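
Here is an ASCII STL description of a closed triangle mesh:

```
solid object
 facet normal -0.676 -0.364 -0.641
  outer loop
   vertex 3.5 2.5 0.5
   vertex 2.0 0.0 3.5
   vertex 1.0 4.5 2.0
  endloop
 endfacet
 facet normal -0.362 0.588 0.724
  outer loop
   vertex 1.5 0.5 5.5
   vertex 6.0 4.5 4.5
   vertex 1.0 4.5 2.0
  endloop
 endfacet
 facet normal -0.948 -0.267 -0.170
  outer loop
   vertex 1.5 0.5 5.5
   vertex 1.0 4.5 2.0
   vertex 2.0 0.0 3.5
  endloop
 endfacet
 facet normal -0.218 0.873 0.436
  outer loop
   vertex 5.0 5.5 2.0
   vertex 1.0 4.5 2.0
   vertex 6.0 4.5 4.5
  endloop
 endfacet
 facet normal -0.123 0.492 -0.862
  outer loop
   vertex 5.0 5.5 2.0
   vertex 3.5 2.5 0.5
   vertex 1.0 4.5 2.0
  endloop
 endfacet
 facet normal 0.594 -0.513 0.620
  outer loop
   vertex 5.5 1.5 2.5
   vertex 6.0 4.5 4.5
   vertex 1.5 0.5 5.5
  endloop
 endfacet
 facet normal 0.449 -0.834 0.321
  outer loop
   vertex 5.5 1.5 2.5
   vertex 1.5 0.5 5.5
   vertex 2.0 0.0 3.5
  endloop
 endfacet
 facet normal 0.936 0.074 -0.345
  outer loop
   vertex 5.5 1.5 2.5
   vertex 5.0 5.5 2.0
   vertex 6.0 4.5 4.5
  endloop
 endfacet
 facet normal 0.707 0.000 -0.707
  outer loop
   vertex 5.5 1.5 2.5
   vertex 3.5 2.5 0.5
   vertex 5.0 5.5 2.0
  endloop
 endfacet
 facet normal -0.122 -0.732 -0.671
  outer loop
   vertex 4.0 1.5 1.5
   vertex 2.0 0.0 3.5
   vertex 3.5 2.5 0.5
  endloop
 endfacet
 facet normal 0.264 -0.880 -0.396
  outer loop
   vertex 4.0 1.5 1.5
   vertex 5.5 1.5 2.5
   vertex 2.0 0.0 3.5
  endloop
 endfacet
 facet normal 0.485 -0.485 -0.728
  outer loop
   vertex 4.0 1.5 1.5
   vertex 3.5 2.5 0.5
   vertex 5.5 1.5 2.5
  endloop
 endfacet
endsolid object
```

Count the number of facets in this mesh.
12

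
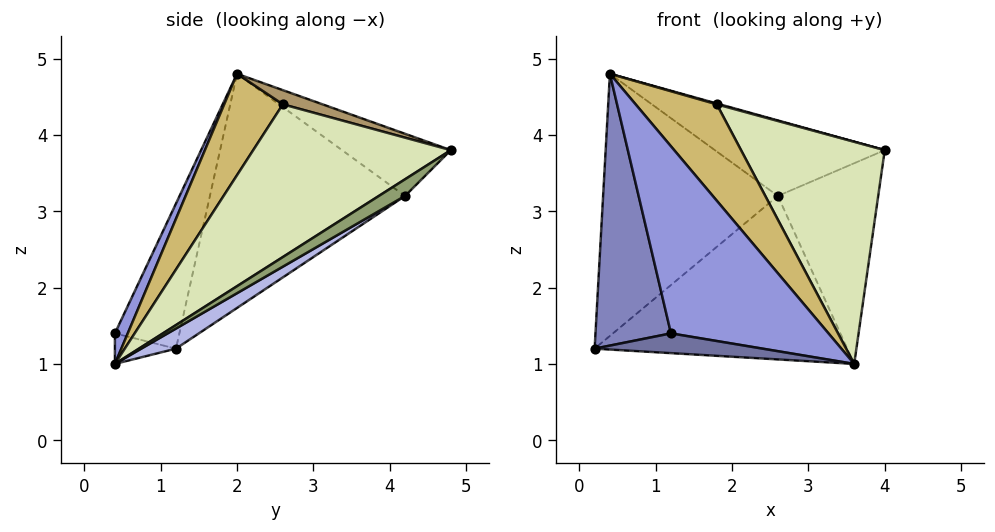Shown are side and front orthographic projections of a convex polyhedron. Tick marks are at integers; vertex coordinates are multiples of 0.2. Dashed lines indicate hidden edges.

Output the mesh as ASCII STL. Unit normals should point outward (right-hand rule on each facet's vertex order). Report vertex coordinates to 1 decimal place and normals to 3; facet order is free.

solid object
 facet normal -0.150 -0.412 -0.899
  outer loop
   vertex 1.2 0.4 1.4
   vertex 0.2 1.2 1.2
   vertex 3.6 0.4 1.0
  endloop
 endfacet
 facet normal -0.636 -0.745 0.201
  outer loop
   vertex 1.2 0.4 1.4
   vertex 0.4 2.0 4.8
   vertex 0.2 1.2 1.2
  endloop
 endfacet
 facet normal 0.073 -0.896 0.439
  outer loop
   vertex 1.2 0.4 1.4
   vertex 3.6 0.4 1.0
   vertex 0.4 2.0 4.8
  endloop
 endfacet
 facet normal 0.071 0.514 -0.855
  outer loop
   vertex 2.6 4.2 3.2
   vertex 3.6 0.4 1.0
   vertex 0.2 1.2 1.2
  endloop
 endfacet
 facet normal 0.136 0.523 -0.841
  outer loop
   vertex 2.6 4.2 3.2
   vertex 4.0 4.8 3.8
   vertex 3.6 0.4 1.0
  endloop
 endfacet
 facet normal -0.741 0.663 -0.106
  outer loop
   vertex 2.6 4.2 3.2
   vertex 0.2 1.2 1.2
   vertex 0.4 2.0 4.8
  endloop
 endfacet
 facet normal -0.498 0.777 0.384
  outer loop
   vertex 2.6 4.2 3.2
   vertex 0.4 2.0 4.8
   vertex 4.0 4.8 3.8
  endloop
 endfacet
 facet normal 0.629 -0.457 0.629
  outer loop
   vertex 1.8 2.6 4.4
   vertex 3.6 0.4 1.0
   vertex 4.0 4.8 3.8
  endloop
 endfacet
 facet normal 0.283 -0.022 0.959
  outer loop
   vertex 1.8 2.6 4.4
   vertex 4.0 4.8 3.8
   vertex 0.4 2.0 4.8
  endloop
 endfacet
 facet normal 0.450 -0.622 0.641
  outer loop
   vertex 1.8 2.6 4.4
   vertex 0.4 2.0 4.8
   vertex 3.6 0.4 1.0
  endloop
 endfacet
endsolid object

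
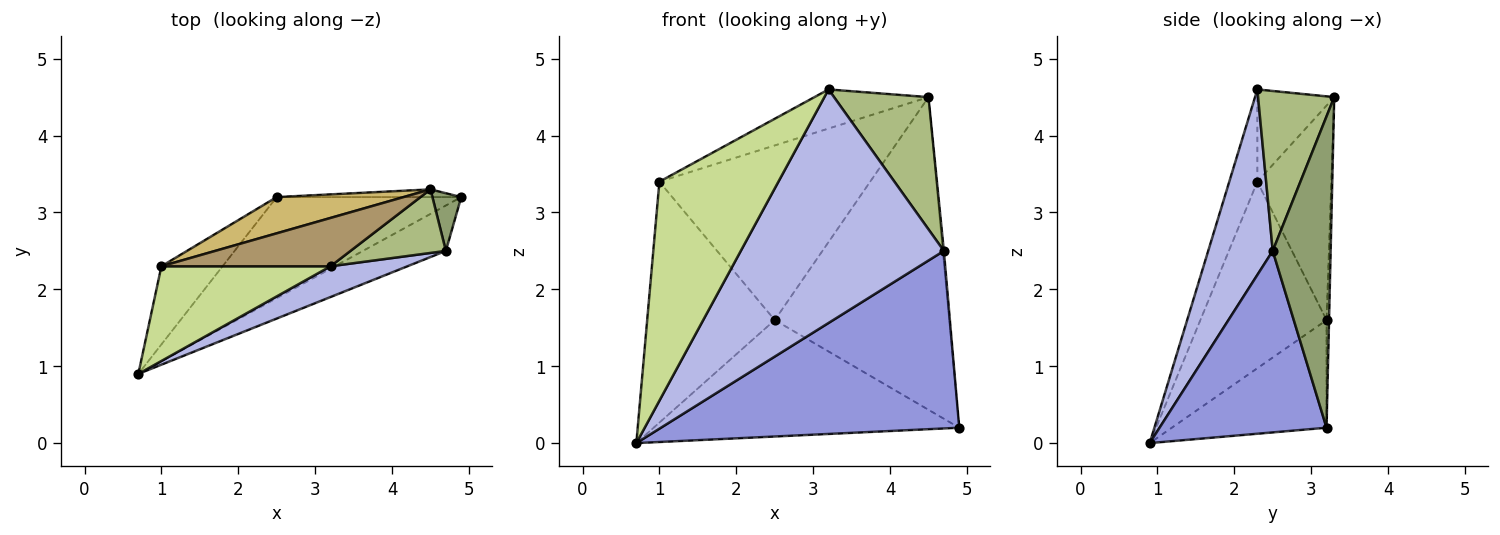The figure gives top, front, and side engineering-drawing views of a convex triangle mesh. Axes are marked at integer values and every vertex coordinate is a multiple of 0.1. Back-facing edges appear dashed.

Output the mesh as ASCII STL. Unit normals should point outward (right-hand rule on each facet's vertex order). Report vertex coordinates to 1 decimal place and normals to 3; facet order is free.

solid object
 facet normal -0.357 0.705 -0.612
  outer loop
   vertex 2.5 3.2 1.6
   vertex 4.9 3.2 0.2
   vertex 0.7 0.9 0.0
  endloop
 endfacet
 facet normal -0.014 1.000 -0.025
  outer loop
   vertex 2.5 3.2 1.6
   vertex 4.5 3.3 4.5
   vertex 4.9 3.2 0.2
  endloop
 endfacet
 facet normal 0.477 -0.852 -0.218
  outer loop
   vertex 4.7 2.5 2.5
   vertex 0.7 0.9 0.0
   vertex 4.9 3.2 0.2
  endloop
 endfacet
 facet normal 0.300 -0.946 0.125
  outer loop
   vertex 4.7 2.5 2.5
   vertex 3.2 2.3 4.6
   vertex 0.7 0.9 0.0
  endloop
 endfacet
 facet normal 0.996 0.018 0.092
  outer loop
   vertex 4.7 2.5 2.5
   vertex 4.9 3.2 0.2
   vertex 4.5 3.3 4.5
  endloop
 endfacet
 facet normal 0.588 -0.729 0.350
  outer loop
   vertex 4.7 2.5 2.5
   vertex 4.5 3.3 4.5
   vertex 3.2 2.3 4.6
  endloop
 endfacet
 facet normal -0.212 -0.897 0.388
  outer loop
   vertex 1.0 2.3 3.4
   vertex 0.7 0.9 0.0
   vertex 3.2 2.3 4.6
  endloop
 endfacet
 facet normal -0.685 0.693 -0.225
  outer loop
   vertex 1.0 2.3 3.4
   vertex 2.5 3.2 1.6
   vertex 0.7 0.9 0.0
  endloop
 endfacet
 facet normal -0.390 0.579 0.716
  outer loop
   vertex 1.0 2.3 3.4
   vertex 3.2 2.3 4.6
   vertex 4.5 3.3 4.5
  endloop
 endfacet
 facet normal -0.325 0.926 0.192
  outer loop
   vertex 1.0 2.3 3.4
   vertex 4.5 3.3 4.5
   vertex 2.5 3.2 1.6
  endloop
 endfacet
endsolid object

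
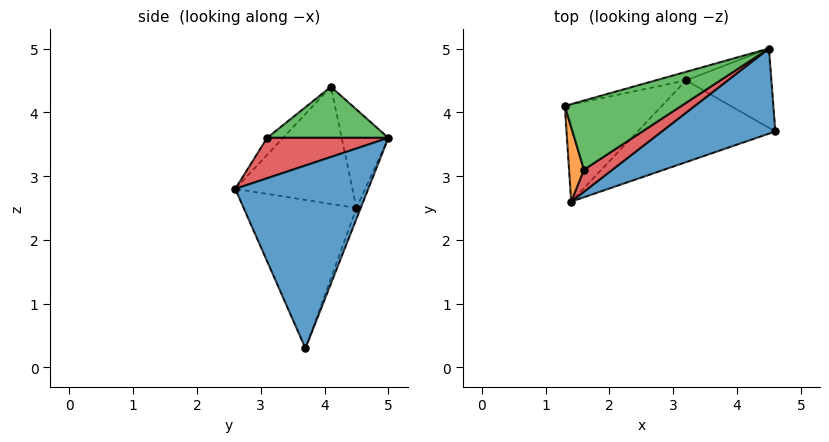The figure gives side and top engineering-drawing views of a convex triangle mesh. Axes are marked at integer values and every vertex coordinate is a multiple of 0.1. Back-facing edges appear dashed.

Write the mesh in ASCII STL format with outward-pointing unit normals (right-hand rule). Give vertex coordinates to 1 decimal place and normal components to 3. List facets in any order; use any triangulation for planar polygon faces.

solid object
 facet normal 0.525 -0.786 0.326
  outer loop
   vertex 4.5 5.0 3.6
   vertex 1.4 2.6 2.8
   vertex 4.6 3.7 0.3
  endloop
 endfacet
 facet normal -0.601 -0.601 0.526
  outer loop
   vertex 1.6 3.1 3.6
   vertex 1.3 4.1 4.4
   vertex 1.4 2.6 2.8
  endloop
 endfacet
 facet normal 0.342 -0.522 0.781
  outer loop
   vertex 1.6 3.1 3.6
   vertex 4.5 5.0 3.6
   vertex 1.3 4.1 4.4
  endloop
 endfacet
 facet normal 0.511 -0.780 0.360
  outer loop
   vertex 1.6 3.1 3.6
   vertex 1.4 2.6 2.8
   vertex 4.5 5.0 3.6
  endloop
 endfacet
 facet normal -0.652 0.532 -0.540
  outer loop
   vertex 3.2 4.5 2.5
   vertex 1.4 2.6 2.8
   vertex 1.3 4.1 4.4
  endloop
 endfacet
 facet normal -0.632 0.506 -0.586
  outer loop
   vertex 3.2 4.5 2.5
   vertex 4.6 3.7 0.3
   vertex 1.4 2.6 2.8
  endloop
 endfacet
 facet normal -0.290 0.953 -0.090
  outer loop
   vertex 3.2 4.5 2.5
   vertex 1.3 4.1 4.4
   vertex 4.5 5.0 3.6
  endloop
 endfacet
 facet normal -0.046 0.929 -0.367
  outer loop
   vertex 3.2 4.5 2.5
   vertex 4.5 5.0 3.6
   vertex 4.6 3.7 0.3
  endloop
 endfacet
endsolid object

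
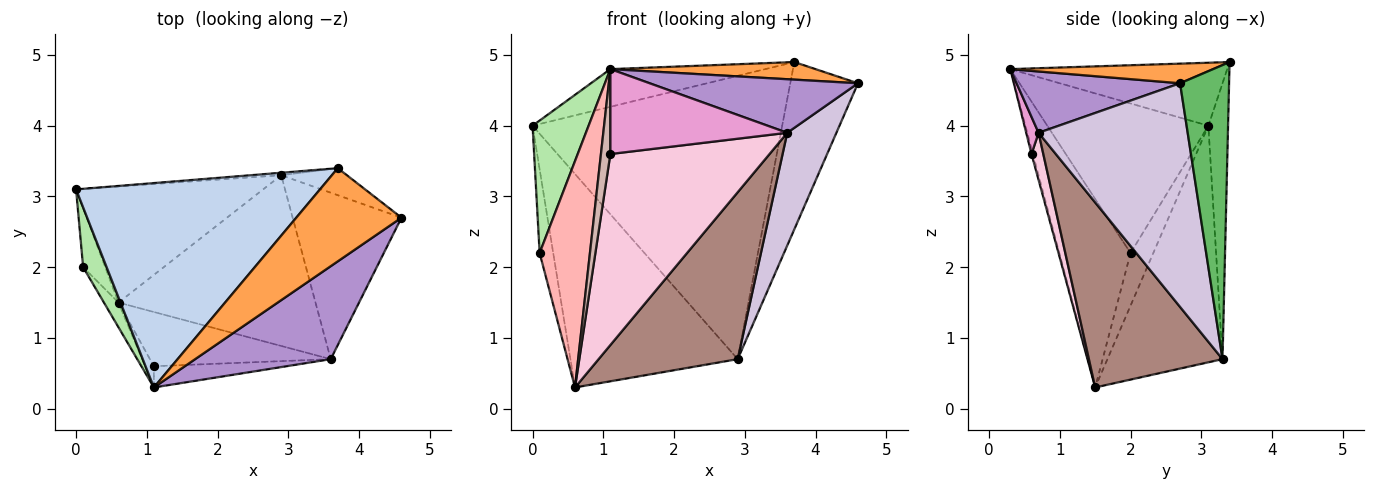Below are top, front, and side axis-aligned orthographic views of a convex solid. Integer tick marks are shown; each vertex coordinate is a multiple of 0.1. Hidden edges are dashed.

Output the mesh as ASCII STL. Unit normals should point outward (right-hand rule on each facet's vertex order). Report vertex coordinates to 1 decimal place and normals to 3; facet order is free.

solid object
 facet normal -0.517 0.752 -0.409
  outer loop
   vertex 2.9 3.3 0.7
   vertex 0.6 1.5 0.3
   vertex 0.0 3.1 4.0
  endloop
 endfacet
 facet normal -0.246 0.176 0.953
  outer loop
   vertex 3.7 3.4 4.9
   vertex 0.0 3.1 4.0
   vertex 1.1 0.3 4.8
  endloop
 endfacet
 facet normal 0.180 -0.182 0.967
  outer loop
   vertex 3.7 3.4 4.9
   vertex 1.1 0.3 4.8
   vertex 4.6 2.7 4.6
  endloop
 endfacet
 facet normal -0.079 0.997 -0.009
  outer loop
   vertex 3.7 3.4 4.9
   vertex 2.9 3.3 0.7
   vertex 0.0 3.1 4.0
  endloop
 endfacet
 facet normal 0.581 0.803 -0.130
  outer loop
   vertex 3.7 3.4 4.9
   vertex 4.6 2.7 4.6
   vertex 2.9 3.3 0.7
  endloop
 endfacet
 facet normal -0.934 -0.325 0.147
  outer loop
   vertex 0.1 2.0 2.2
   vertex 1.1 0.3 4.8
   vertex 0.0 3.1 4.0
  endloop
 endfacet
 facet normal -0.808 0.482 -0.339
  outer loop
   vertex 0.1 2.0 2.2
   vertex 0.0 3.1 4.0
   vertex 0.6 1.5 0.3
  endloop
 endfacet
 facet normal -0.815 -0.576 -0.063
  outer loop
   vertex 0.1 2.0 2.2
   vertex 0.6 1.5 0.3
   vertex 1.1 0.3 4.8
  endloop
 endfacet
 facet normal 0.365 -0.465 0.807
  outer loop
   vertex 3.6 0.7 3.9
   vertex 4.6 2.7 4.6
   vertex 1.1 0.3 4.8
  endloop
 endfacet
 facet normal 0.862 -0.284 -0.420
  outer loop
   vertex 3.6 0.7 3.9
   vertex 2.9 3.3 0.7
   vertex 4.6 2.7 4.6
  endloop
 endfacet
 facet normal 0.557 -0.580 -0.594
  outer loop
   vertex 3.6 0.7 3.9
   vertex 0.6 1.5 0.3
   vertex 2.9 3.3 0.7
  endloop
 endfacet
 facet normal -0.144 -0.960 -0.240
  outer loop
   vertex 1.1 0.6 3.6
   vertex 1.1 0.3 4.8
   vertex 0.6 1.5 0.3
  endloop
 endfacet
 facet normal 0.068 -0.968 -0.242
  outer loop
   vertex 1.1 0.6 3.6
   vertex 3.6 0.7 3.9
   vertex 1.1 0.3 4.8
  endloop
 endfacet
 facet normal 0.071 -0.960 -0.272
  outer loop
   vertex 1.1 0.6 3.6
   vertex 0.6 1.5 0.3
   vertex 3.6 0.7 3.9
  endloop
 endfacet
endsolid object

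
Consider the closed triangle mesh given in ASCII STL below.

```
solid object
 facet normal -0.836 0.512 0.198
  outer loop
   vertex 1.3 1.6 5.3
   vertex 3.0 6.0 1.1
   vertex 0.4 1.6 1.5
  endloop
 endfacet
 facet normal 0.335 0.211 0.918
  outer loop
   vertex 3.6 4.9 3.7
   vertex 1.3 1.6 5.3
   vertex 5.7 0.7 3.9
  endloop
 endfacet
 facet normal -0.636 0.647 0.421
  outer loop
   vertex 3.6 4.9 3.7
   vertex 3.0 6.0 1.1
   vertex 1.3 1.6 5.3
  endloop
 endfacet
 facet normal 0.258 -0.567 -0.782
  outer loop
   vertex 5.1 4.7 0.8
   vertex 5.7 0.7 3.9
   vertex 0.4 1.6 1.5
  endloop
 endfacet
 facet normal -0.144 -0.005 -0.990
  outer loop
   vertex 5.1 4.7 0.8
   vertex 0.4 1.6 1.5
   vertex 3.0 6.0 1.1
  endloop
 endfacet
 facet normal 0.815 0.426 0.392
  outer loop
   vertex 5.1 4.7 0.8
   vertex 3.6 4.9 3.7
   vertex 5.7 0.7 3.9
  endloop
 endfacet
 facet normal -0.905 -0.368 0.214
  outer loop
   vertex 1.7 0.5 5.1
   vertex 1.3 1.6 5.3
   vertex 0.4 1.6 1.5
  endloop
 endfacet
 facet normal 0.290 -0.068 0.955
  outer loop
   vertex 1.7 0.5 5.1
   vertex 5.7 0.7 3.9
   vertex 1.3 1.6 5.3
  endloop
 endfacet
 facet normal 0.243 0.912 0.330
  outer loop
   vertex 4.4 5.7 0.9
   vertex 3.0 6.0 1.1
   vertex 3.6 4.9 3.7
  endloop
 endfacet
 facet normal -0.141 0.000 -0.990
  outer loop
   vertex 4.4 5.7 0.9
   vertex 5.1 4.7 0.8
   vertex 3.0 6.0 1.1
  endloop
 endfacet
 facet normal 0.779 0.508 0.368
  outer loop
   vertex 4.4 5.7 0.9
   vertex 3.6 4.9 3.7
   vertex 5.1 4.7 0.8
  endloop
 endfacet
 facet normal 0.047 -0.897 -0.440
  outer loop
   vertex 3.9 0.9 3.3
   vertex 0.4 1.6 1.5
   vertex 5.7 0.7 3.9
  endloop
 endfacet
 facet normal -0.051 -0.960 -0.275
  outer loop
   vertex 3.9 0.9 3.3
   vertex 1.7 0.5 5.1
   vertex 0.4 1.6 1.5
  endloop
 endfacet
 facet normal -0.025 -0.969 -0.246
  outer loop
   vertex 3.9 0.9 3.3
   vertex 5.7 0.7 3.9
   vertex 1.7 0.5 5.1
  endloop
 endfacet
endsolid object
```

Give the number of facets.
14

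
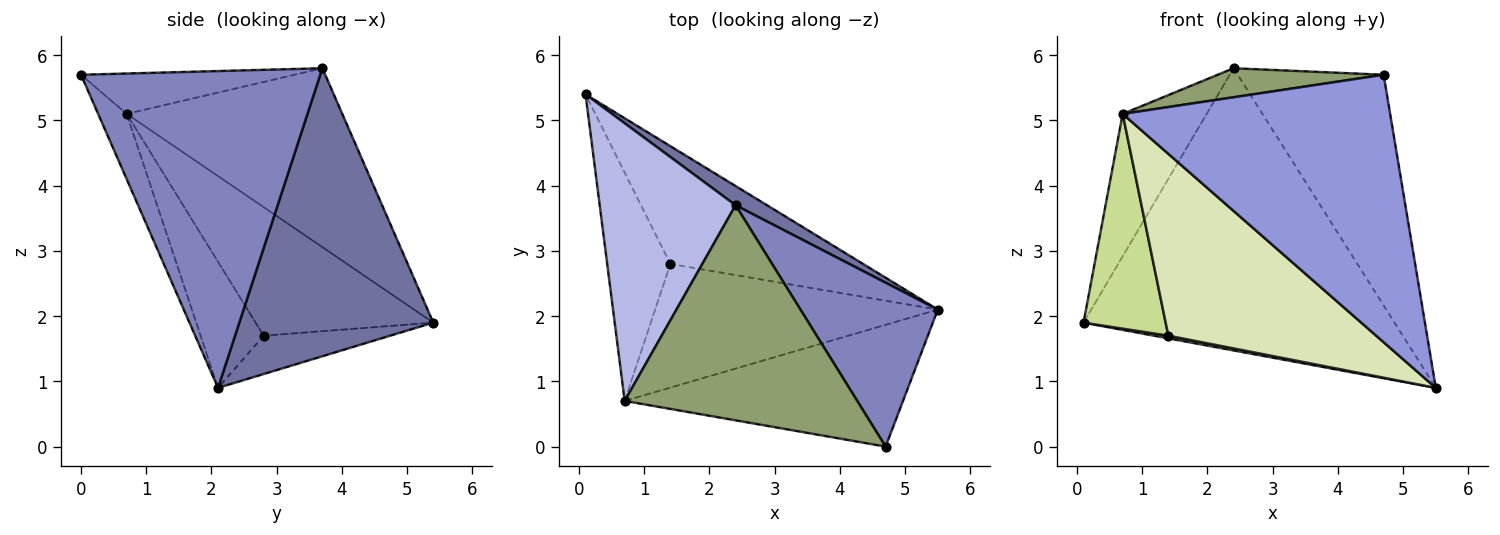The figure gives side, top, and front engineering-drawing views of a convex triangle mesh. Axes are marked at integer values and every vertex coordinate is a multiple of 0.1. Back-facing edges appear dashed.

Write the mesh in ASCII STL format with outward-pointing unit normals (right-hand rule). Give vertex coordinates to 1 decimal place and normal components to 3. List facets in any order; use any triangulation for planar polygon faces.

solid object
 facet normal 0.528 0.847 0.058
  outer loop
   vertex 2.4 3.7 5.8
   vertex 5.5 2.1 0.9
   vertex 0.1 5.4 1.9
  endloop
 endfacet
 facet normal 0.801 0.488 0.347
  outer loop
   vertex 2.4 3.7 5.8
   vertex 4.7 0.0 5.7
   vertex 5.5 2.1 0.9
  endloop
 endfacet
 facet normal -0.097 -0.906 -0.412
  outer loop
   vertex 0.7 0.7 5.1
   vertex 5.5 2.1 0.9
   vertex 4.7 0.0 5.7
  endloop
 endfacet
 facet normal -0.761 0.296 0.578
  outer loop
   vertex 0.7 0.7 5.1
   vertex 2.4 3.7 5.8
   vertex 0.1 5.4 1.9
  endloop
 endfacet
 facet normal -0.170 -0.132 0.977
  outer loop
   vertex 0.7 0.7 5.1
   vertex 4.7 0.0 5.7
   vertex 2.4 3.7 5.8
  endloop
 endfacet
 facet normal -0.195 -0.022 -0.981
  outer loop
   vertex 1.4 2.8 1.7
   vertex 0.1 5.4 1.9
   vertex 5.5 2.1 0.9
  endloop
 endfacet
 facet normal -0.829 -0.383 -0.407
  outer loop
   vertex 1.4 2.8 1.7
   vertex 0.7 0.7 5.1
   vertex 0.1 5.4 1.9
  endloop
 endfacet
 facet normal -0.243 -0.802 -0.545
  outer loop
   vertex 1.4 2.8 1.7
   vertex 5.5 2.1 0.9
   vertex 0.7 0.7 5.1
  endloop
 endfacet
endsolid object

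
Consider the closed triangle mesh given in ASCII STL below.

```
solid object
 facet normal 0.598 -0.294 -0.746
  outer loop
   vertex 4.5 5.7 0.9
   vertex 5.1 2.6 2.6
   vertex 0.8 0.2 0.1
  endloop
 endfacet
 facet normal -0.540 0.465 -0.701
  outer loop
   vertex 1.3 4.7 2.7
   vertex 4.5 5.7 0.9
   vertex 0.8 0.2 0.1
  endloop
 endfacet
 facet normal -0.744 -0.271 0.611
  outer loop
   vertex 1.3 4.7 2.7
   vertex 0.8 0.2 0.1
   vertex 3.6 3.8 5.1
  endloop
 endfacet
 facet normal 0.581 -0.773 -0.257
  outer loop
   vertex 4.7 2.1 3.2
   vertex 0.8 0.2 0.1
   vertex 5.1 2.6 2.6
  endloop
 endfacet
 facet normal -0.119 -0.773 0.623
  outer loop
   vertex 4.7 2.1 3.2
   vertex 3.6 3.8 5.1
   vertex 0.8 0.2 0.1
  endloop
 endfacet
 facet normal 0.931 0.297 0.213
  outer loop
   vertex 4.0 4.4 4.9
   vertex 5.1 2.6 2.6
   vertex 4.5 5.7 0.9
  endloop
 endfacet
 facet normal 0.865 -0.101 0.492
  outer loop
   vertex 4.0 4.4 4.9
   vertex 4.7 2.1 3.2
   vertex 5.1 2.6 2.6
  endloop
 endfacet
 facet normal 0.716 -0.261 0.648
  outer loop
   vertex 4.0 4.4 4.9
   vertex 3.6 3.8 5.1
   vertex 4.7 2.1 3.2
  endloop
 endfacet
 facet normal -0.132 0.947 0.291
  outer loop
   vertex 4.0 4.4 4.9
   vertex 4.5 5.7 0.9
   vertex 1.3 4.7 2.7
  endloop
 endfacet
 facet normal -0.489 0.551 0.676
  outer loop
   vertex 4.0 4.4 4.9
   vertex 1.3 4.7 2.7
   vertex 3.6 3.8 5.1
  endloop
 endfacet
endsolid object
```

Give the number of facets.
10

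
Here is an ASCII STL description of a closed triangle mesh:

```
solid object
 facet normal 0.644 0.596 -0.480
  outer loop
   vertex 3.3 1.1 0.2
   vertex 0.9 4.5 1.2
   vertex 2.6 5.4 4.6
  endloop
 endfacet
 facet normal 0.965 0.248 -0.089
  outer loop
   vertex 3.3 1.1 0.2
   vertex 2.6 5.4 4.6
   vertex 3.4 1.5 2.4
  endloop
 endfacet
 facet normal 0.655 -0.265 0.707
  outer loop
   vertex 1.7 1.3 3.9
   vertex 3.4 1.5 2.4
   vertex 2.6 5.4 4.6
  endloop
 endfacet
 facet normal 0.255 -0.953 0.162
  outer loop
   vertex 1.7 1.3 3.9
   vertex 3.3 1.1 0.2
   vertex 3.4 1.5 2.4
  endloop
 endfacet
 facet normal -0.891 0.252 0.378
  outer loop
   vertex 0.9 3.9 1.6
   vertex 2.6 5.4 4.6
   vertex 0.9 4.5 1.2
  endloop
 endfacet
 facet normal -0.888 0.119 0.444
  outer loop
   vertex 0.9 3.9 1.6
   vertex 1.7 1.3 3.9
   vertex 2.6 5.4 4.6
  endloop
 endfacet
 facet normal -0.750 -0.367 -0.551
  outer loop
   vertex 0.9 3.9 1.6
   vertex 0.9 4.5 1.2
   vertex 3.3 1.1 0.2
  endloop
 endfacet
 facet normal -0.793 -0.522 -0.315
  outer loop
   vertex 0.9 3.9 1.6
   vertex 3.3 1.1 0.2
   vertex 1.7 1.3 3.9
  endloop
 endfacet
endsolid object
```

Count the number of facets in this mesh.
8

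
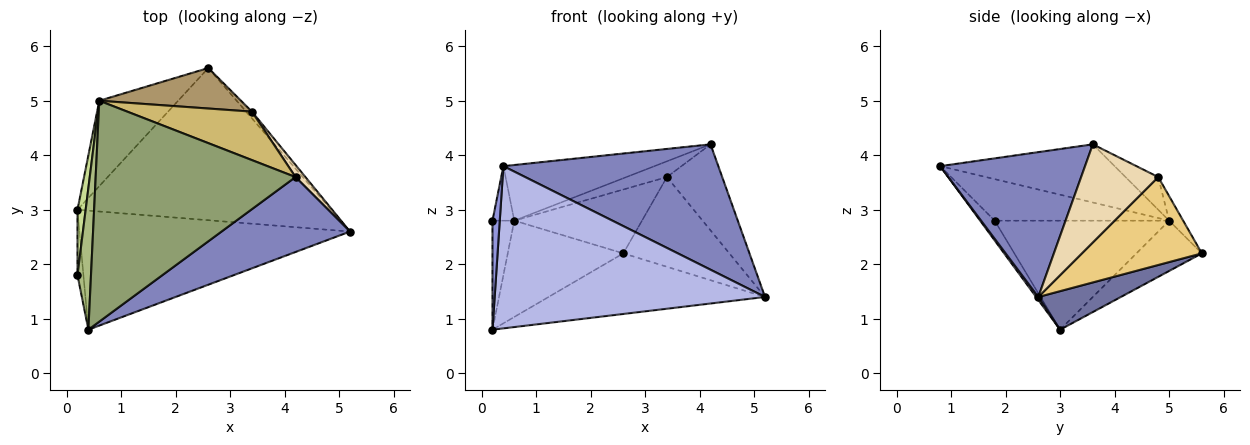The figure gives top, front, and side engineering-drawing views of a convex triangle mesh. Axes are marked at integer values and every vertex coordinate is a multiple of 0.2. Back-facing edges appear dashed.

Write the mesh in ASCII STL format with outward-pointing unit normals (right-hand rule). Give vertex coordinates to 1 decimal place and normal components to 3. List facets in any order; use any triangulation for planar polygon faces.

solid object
 facet normal 0.140 0.366 -0.920
  outer loop
   vertex 0.2 3.0 0.8
   vertex 2.6 5.6 2.2
   vertex 5.2 2.6 1.4
  endloop
 endfacet
 facet normal 0.501 -0.743 0.444
  outer loop
   vertex 0.4 0.8 3.8
   vertex 5.2 2.6 1.4
   vertex 4.2 3.6 4.2
  endloop
 endfacet
 facet normal -0.864 -0.432 -0.259
  outer loop
   vertex 0.4 0.8 3.8
   vertex 0.2 1.8 2.8
   vertex 0.2 3.0 0.8
  endloop
 endfacet
 facet normal 0.007 -0.806 -0.592
  outer loop
   vertex 0.4 0.8 3.8
   vertex 0.2 3.0 0.8
   vertex 5.2 2.6 1.4
  endloop
 endfacet
 facet normal -0.271 0.235 0.933
  outer loop
   vertex 0.6 5.0 2.8
   vertex 0.4 0.8 3.8
   vertex 4.2 3.6 4.2
  endloop
 endfacet
 facet normal -0.944 0.118 0.307
  outer loop
   vertex 0.6 5.0 2.8
   vertex 0.2 1.8 2.8
   vertex 0.4 0.8 3.8
  endloop
 endfacet
 facet normal -0.990 0.124 0.074
  outer loop
   vertex 0.6 5.0 2.8
   vertex 0.2 3.0 0.8
   vertex 0.2 1.8 2.8
  endloop
 endfacet
 facet normal -0.390 0.689 -0.611
  outer loop
   vertex 0.6 5.0 2.8
   vertex 2.6 5.6 2.2
   vertex 0.2 3.0 0.8
  endloop
 endfacet
 facet normal -0.092 0.841 0.533
  outer loop
   vertex 3.4 4.8 3.6
   vertex 2.6 5.6 2.2
   vertex 0.6 5.0 2.8
  endloop
 endfacet
 facet normal -0.242 0.300 0.923
  outer loop
   vertex 3.4 4.8 3.6
   vertex 0.6 5.0 2.8
   vertex 4.2 3.6 4.2
  endloop
 endfacet
 facet normal 0.748 0.662 -0.049
  outer loop
   vertex 3.4 4.8 3.6
   vertex 5.2 2.6 1.4
   vertex 2.6 5.6 2.2
  endloop
 endfacet
 facet normal 0.810 0.581 0.082
  outer loop
   vertex 3.4 4.8 3.6
   vertex 4.2 3.6 4.2
   vertex 5.2 2.6 1.4
  endloop
 endfacet
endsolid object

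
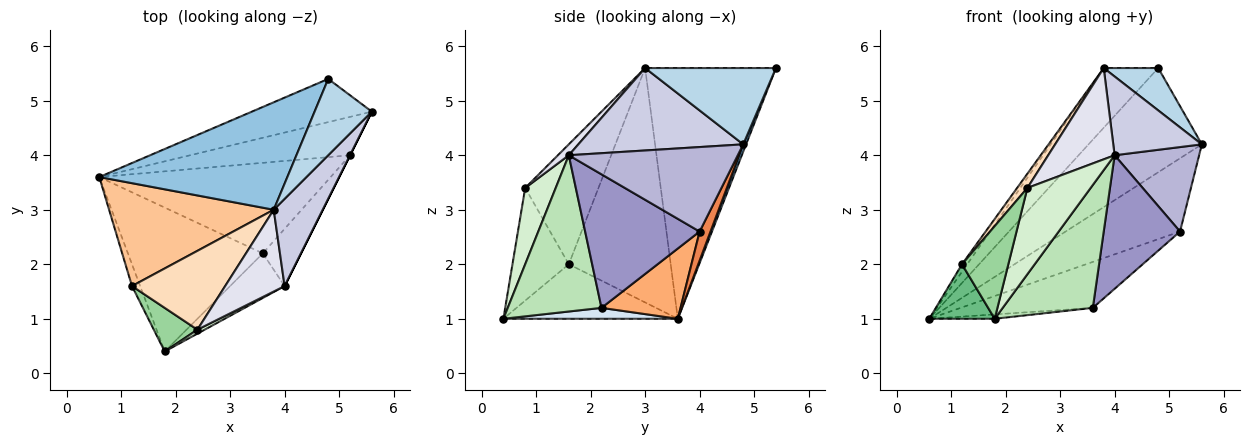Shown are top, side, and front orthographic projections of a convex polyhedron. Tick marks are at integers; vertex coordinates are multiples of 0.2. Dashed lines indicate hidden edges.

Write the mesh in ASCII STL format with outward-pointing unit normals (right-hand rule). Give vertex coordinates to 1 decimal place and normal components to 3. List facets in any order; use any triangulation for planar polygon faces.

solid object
 facet normal 0.023 0.924 -0.383
  outer loop
   vertex 4.8 5.4 5.6
   vertex 5.6 4.8 4.2
   vertex 0.6 3.6 1.0
  endloop
 endfacet
 facet normal -0.759 0.316 0.569
  outer loop
   vertex 4.8 5.4 5.6
   vertex 0.6 3.6 1.0
   vertex 3.8 3.0 5.6
  endloop
 endfacet
 facet normal 0.759 -0.316 0.569
  outer loop
   vertex 4.8 5.4 5.6
   vertex 3.8 3.0 5.6
   vertex 5.6 4.8 4.2
  endloop
 endfacet
 facet normal 0.081 0.030 -0.996
  outer loop
   vertex 3.6 2.2 1.2
   vertex 1.8 0.4 1.0
   vertex 0.6 3.6 1.0
  endloop
 endfacet
 facet normal 0.084 0.883 -0.462
  outer loop
   vertex 5.2 4.0 2.6
   vertex 0.6 3.6 1.0
   vertex 5.6 4.8 4.2
  endloop
 endfacet
 facet normal 0.261 0.437 -0.861
  outer loop
   vertex 5.2 4.0 2.6
   vertex 3.6 2.2 1.2
   vertex 0.6 3.6 1.0
  endloop
 endfacet
 facet normal -0.818 0.042 0.574
  outer loop
   vertex 1.2 1.6 2.0
   vertex 3.8 3.0 5.6
   vertex 0.6 3.6 1.0
  endloop
 endfacet
 facet normal -0.785 -0.110 0.610
  outer loop
   vertex 1.2 1.6 2.0
   vertex 2.4 0.8 3.4
   vertex 3.8 3.0 5.6
  endloop
 endfacet
 facet normal -0.927 -0.348 -0.139
  outer loop
   vertex 1.2 1.6 2.0
   vertex 0.6 3.6 1.0
   vertex 1.8 0.4 1.0
  endloop
 endfacet
 facet normal -0.740 -0.609 0.286
  outer loop
   vertex 1.2 1.6 2.0
   vertex 1.8 0.4 1.0
   vertex 2.4 0.8 3.4
  endloop
 endfacet
 facet normal 0.699 -0.672 -0.244
  outer loop
   vertex 4.0 1.6 4.0
   vertex 1.8 0.4 1.0
   vertex 3.6 2.2 1.2
  endloop
 endfacet
 facet normal 0.434 -0.900 0.041
  outer loop
   vertex 4.0 1.6 4.0
   vertex 2.4 0.8 3.4
   vertex 1.8 0.4 1.0
  endloop
 endfacet
 facet normal 0.809 -0.540 -0.231
  outer loop
   vertex 4.0 1.6 4.0
   vertex 3.6 2.2 1.2
   vertex 5.2 4.0 2.6
  endloop
 endfacet
 facet normal 0.894 -0.447 0.000
  outer loop
   vertex 4.0 1.6 4.0
   vertex 5.2 4.0 2.6
   vertex 5.6 4.8 4.2
  endloop
 endfacet
 facet normal 0.780 -0.419 0.464
  outer loop
   vertex 4.0 1.6 4.0
   vertex 5.6 4.8 4.2
   vertex 3.8 3.0 5.6
  endloop
 endfacet
 facet normal 0.121 -0.739 0.662
  outer loop
   vertex 4.0 1.6 4.0
   vertex 3.8 3.0 5.6
   vertex 2.4 0.8 3.4
  endloop
 endfacet
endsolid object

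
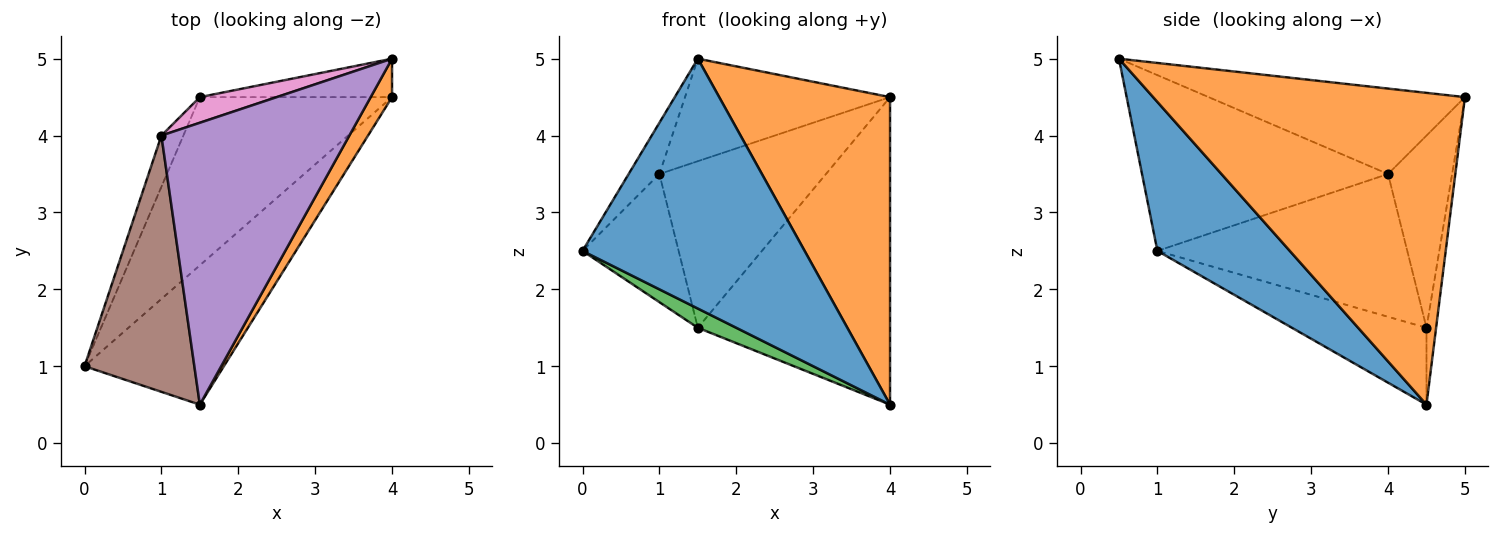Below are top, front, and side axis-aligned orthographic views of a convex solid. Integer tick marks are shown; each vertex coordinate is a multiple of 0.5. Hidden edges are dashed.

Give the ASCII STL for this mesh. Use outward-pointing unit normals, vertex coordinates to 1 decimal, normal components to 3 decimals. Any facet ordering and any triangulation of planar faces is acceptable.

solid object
 facet normal 0.462 -0.775 -0.432
  outer loop
   vertex 4.0 4.5 0.5
   vertex 1.5 0.5 5.0
   vertex 0.0 1.0 2.5
  endloop
 endfacet
 facet normal 0.875 -0.480 0.060
  outer loop
   vertex 4.0 4.5 0.5
   vertex 4.0 5.0 4.5
   vertex 1.5 0.5 5.0
  endloop
 endfacet
 facet normal -0.369 -0.106 -0.923
  outer loop
   vertex 1.5 4.5 1.5
   vertex 4.0 4.5 0.5
   vertex 0.0 1.0 2.5
  endloop
 endfacet
 facet normal -0.050 0.991 -0.124
  outer loop
   vertex 1.5 4.5 1.5
   vertex 4.0 5.0 4.5
   vertex 4.0 4.5 0.5
  endloop
 endfacet
 facet normal -0.393 0.314 0.864
  outer loop
   vertex 1.0 4.0 3.5
   vertex 1.5 0.5 5.0
   vertex 4.0 5.0 4.5
  endloop
 endfacet
 facet normal -0.843 0.105 0.527
  outer loop
   vertex 1.0 4.0 3.5
   vertex 0.0 1.0 2.5
   vertex 1.5 0.5 5.0
  endloop
 endfacet
 facet normal -0.355 0.924 0.142
  outer loop
   vertex 1.0 4.0 3.5
   vertex 4.0 5.0 4.5
   vertex 1.5 4.5 1.5
  endloop
 endfacet
 facet normal -0.924 0.355 -0.142
  outer loop
   vertex 1.0 4.0 3.5
   vertex 1.5 4.5 1.5
   vertex 0.0 1.0 2.5
  endloop
 endfacet
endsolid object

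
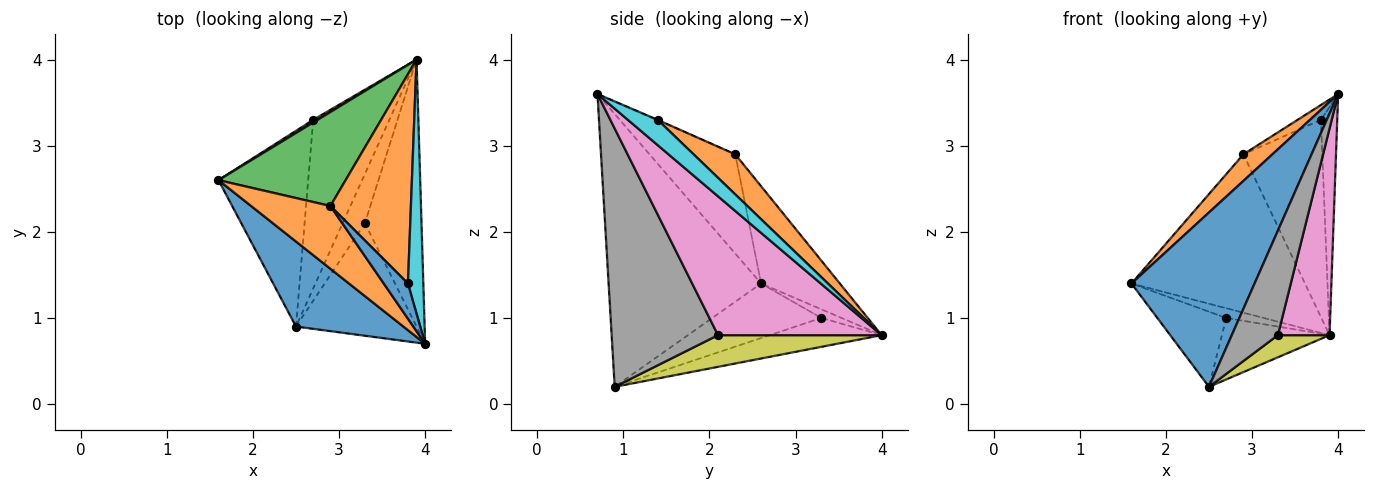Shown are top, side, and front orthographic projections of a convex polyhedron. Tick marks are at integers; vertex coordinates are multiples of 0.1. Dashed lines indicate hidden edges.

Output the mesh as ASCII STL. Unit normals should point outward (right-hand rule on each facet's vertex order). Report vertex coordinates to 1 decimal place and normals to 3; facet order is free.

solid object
 facet normal -0.744 -0.601 0.293
  outer loop
   vertex 2.5 0.9 0.2
   vertex 4.0 0.7 3.6
   vertex 1.6 2.6 1.4
  endloop
 endfacet
 facet normal -0.755 -0.255 0.604
  outer loop
   vertex 2.9 2.3 2.9
   vertex 1.6 2.6 1.4
   vertex 4.0 0.7 3.6
  endloop
 endfacet
 facet normal -0.364 0.801 0.475
  outer loop
   vertex 2.9 2.3 2.9
   vertex 3.9 4.0 0.8
   vertex 1.6 2.6 1.4
  endloop
 endfacet
 facet normal -0.461 0.857 0.231
  outer loop
   vertex 2.7 3.3 1.0
   vertex 1.6 2.6 1.4
   vertex 3.9 4.0 0.8
  endloop
 endfacet
 facet normal -0.494 0.312 -0.812
  outer loop
   vertex 2.7 3.3 1.0
   vertex 2.5 0.9 0.2
   vertex 1.6 2.6 1.4
  endloop
 endfacet
 facet normal -0.336 0.323 -0.885
  outer loop
   vertex 2.7 3.3 1.0
   vertex 3.9 4.0 0.8
   vertex 2.5 0.9 0.2
  endloop
 endfacet
 facet normal 0.889 -0.281 -0.363
  outer loop
   vertex 3.3 2.1 0.8
   vertex 3.9 4.0 0.8
   vertex 4.0 0.7 3.6
  endloop
 endfacet
 facet normal 0.843 -0.366 -0.394
  outer loop
   vertex 3.3 2.1 0.8
   vertex 4.0 0.7 3.6
   vertex 2.5 0.9 0.2
  endloop
 endfacet
 facet normal 0.793 -0.250 -0.556
  outer loop
   vertex 3.3 2.1 0.8
   vertex 2.5 0.9 0.2
   vertex 3.9 4.0 0.8
  endloop
 endfacet
 facet normal 0.774 0.423 0.471
  outer loop
   vertex 3.8 1.4 3.3
   vertex 4.0 0.7 3.6
   vertex 3.9 4.0 0.8
  endloop
 endfacet
 facet normal -0.020 0.389 0.921
  outer loop
   vertex 3.8 1.4 3.3
   vertex 2.9 2.3 2.9
   vertex 4.0 0.7 3.6
  endloop
 endfacet
 facet normal 0.341 0.645 0.684
  outer loop
   vertex 3.8 1.4 3.3
   vertex 3.9 4.0 0.8
   vertex 2.9 2.3 2.9
  endloop
 endfacet
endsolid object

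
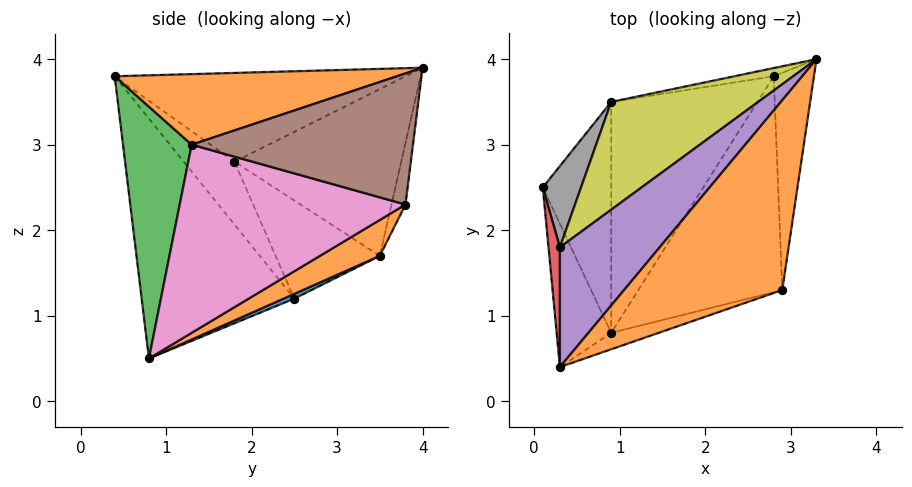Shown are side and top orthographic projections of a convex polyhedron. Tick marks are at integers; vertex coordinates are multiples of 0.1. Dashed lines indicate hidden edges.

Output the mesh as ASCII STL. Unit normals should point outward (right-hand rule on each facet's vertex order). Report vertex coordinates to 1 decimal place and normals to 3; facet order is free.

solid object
 facet normal -0.915 -0.345 -0.208
  outer loop
   vertex 0.9 0.8 0.5
   vertex 0.3 0.4 3.8
   vertex 0.1 2.5 1.2
  endloop
 endfacet
 facet normal 0.383 -0.343 0.858
  outer loop
   vertex 2.9 1.3 3.0
   vertex 3.3 4.0 3.9
   vertex 0.3 0.4 3.8
  endloop
 endfacet
 facet normal 0.310 -0.949 -0.059
  outer loop
   vertex 2.9 1.3 3.0
   vertex 0.3 0.4 3.8
   vertex 0.9 0.8 0.5
  endloop
 endfacet
 facet normal -0.976 0.127 0.177
  outer loop
   vertex 0.3 1.8 2.8
   vertex 0.1 2.5 1.2
   vertex 0.3 0.4 3.8
  endloop
 endfacet
 facet normal -0.587 0.471 0.659
  outer loop
   vertex 0.3 1.8 2.8
   vertex 0.3 0.4 3.8
   vertex 3.3 4.0 3.9
  endloop
 endfacet
 facet normal 0.955 -0.044 -0.293
  outer loop
   vertex 2.8 3.8 2.3
   vertex 3.3 4.0 3.9
   vertex 2.9 1.3 3.0
  endloop
 endfacet
 facet normal 0.787 -0.137 -0.602
  outer loop
   vertex 2.8 3.8 2.3
   vertex 2.9 1.3 3.0
   vertex 0.9 0.8 0.5
  endloop
 endfacet
 facet normal -0.812 0.491 0.316
  outer loop
   vertex 0.9 3.5 1.7
   vertex 0.1 2.5 1.2
   vertex 0.3 1.8 2.8
  endloop
 endfacet
 facet normal -0.617 0.569 0.543
  outer loop
   vertex 0.9 3.5 1.7
   vertex 0.3 1.8 2.8
   vertex 3.3 4.0 3.9
  endloop
 endfacet
 facet normal -0.130 0.988 -0.083
  outer loop
   vertex 0.9 3.5 1.7
   vertex 3.3 4.0 3.9
   vertex 2.8 3.8 2.3
  endloop
 endfacet
 facet normal 0.063 0.405 -0.912
  outer loop
   vertex 0.9 3.5 1.7
   vertex 0.9 0.8 0.5
   vertex 0.1 2.5 1.2
  endloop
 endfacet
 facet normal 0.219 0.396 -0.892
  outer loop
   vertex 0.9 3.5 1.7
   vertex 2.8 3.8 2.3
   vertex 0.9 0.8 0.5
  endloop
 endfacet
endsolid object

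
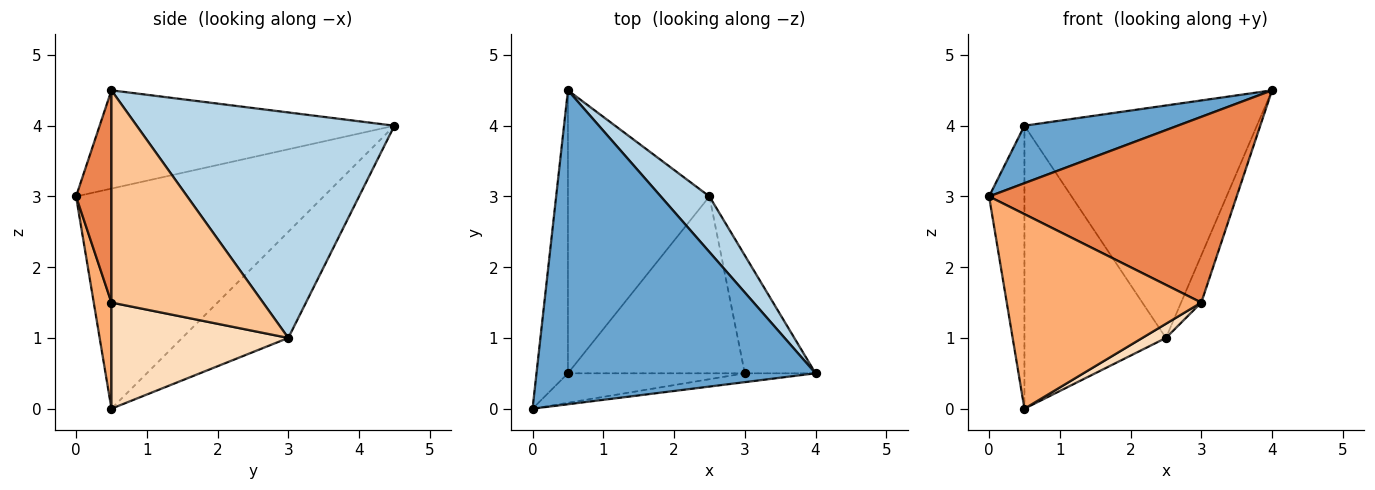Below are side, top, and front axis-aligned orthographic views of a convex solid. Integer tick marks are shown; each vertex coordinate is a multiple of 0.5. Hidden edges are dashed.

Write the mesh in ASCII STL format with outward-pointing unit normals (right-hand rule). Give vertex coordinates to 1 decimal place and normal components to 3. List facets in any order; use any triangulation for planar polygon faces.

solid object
 facet normal -0.327 -0.170 0.929
  outer loop
   vertex 0.5 4.5 4.0
   vertex 0.0 0.0 3.0
   vertex 4.0 0.5 4.5
  endloop
 endfacet
 facet normal -0.980 0.140 -0.140
  outer loop
   vertex 0.5 0.5 0.0
   vertex 0.0 0.0 3.0
   vertex 0.5 4.5 4.0
  endloop
 endfacet
 facet normal 0.733 0.661 0.158
  outer loop
   vertex 2.5 3.0 1.0
   vertex 0.5 4.5 4.0
   vertex 4.0 0.5 4.5
  endloop
 endfacet
 facet normal -0.469 0.625 -0.625
  outer loop
   vertex 2.5 3.0 1.0
   vertex 0.5 0.5 0.0
   vertex 0.5 4.5 4.0
  endloop
 endfacet
 facet normal 0.141 -0.989 -0.047
  outer loop
   vertex 3.0 0.5 1.5
   vertex 4.0 0.5 4.5
   vertex 0.0 0.0 3.0
  endloop
 endfacet
 facet normal 0.090 -0.985 -0.149
  outer loop
   vertex 3.0 0.5 1.5
   vertex 0.0 0.0 3.0
   vertex 0.5 0.5 0.0
  endloop
 endfacet
 facet normal 0.941 0.125 -0.314
  outer loop
   vertex 3.0 0.5 1.5
   vertex 2.5 3.0 1.0
   vertex 4.0 0.5 4.5
  endloop
 endfacet
 facet normal 0.513 -0.068 -0.855
  outer loop
   vertex 3.0 0.5 1.5
   vertex 0.5 0.5 0.0
   vertex 2.5 3.0 1.0
  endloop
 endfacet
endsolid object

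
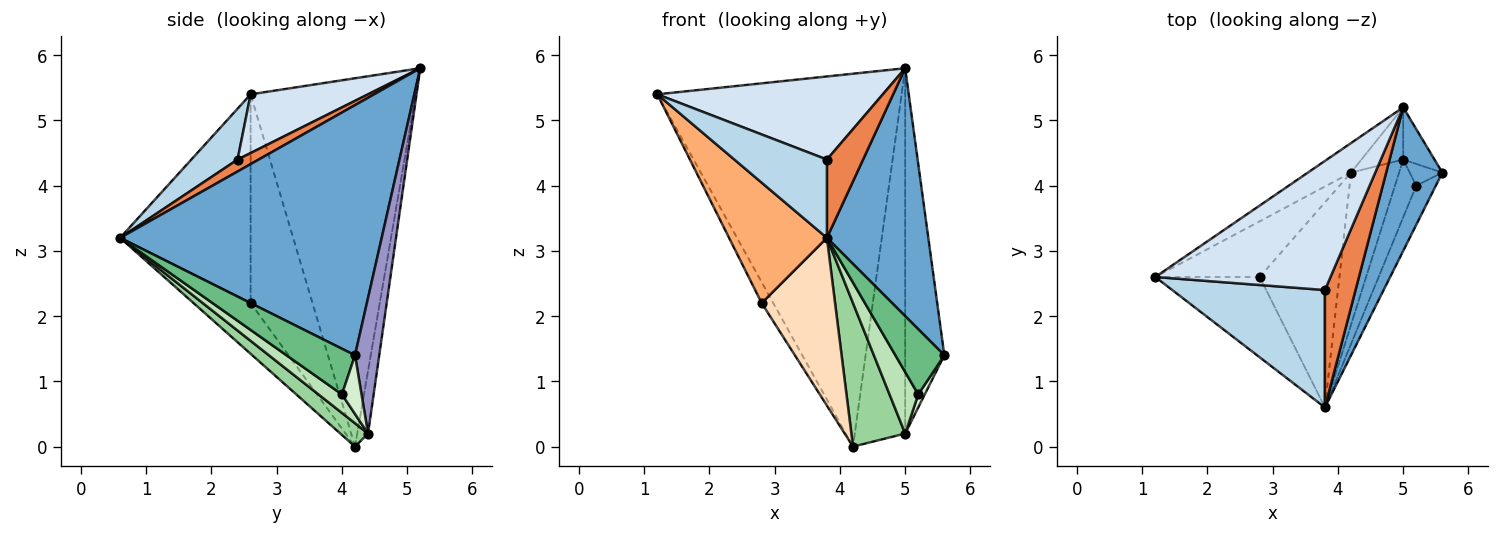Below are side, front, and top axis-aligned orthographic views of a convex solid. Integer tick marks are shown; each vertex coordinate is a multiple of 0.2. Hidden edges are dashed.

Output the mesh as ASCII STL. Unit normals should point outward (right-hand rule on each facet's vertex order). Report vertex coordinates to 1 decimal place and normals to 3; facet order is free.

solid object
 facet normal 0.913 -0.354 0.205
  outer loop
   vertex 5.0 5.2 5.8
   vertex 3.8 0.6 3.2
   vertex 5.6 4.2 1.4
  endloop
 endfacet
 facet normal -0.559 0.827 -0.065
  outer loop
   vertex 4.2 4.2 0.0
   vertex 1.2 2.6 5.4
   vertex 5.0 5.2 5.8
  endloop
 endfacet
 facet normal 0.267 -0.535 0.802
  outer loop
   vertex 3.8 2.4 4.4
   vertex 1.2 2.6 5.4
   vertex 3.8 0.6 3.2
  endloop
 endfacet
 facet normal 0.271 -0.521 0.809
  outer loop
   vertex 3.8 2.4 4.4
   vertex 5.0 5.2 5.8
   vertex 1.2 2.6 5.4
  endloop
 endfacet
 facet normal 0.308 -0.528 0.792
  outer loop
   vertex 3.8 2.4 4.4
   vertex 3.8 0.6 3.2
   vertex 5.0 5.2 5.8
  endloop
 endfacet
 facet normal -0.743 -0.557 -0.371
  outer loop
   vertex 2.8 2.6 2.2
   vertex 3.8 0.6 3.2
   vertex 1.2 2.6 5.4
  endloop
 endfacet
 facet normal -0.882 0.165 -0.441
  outer loop
   vertex 2.8 2.6 2.2
   vertex 1.2 2.6 5.4
   vertex 4.2 4.2 0.0
  endloop
 endfacet
 facet normal -0.442 -0.568 -0.694
  outer loop
   vertex 2.8 2.6 2.2
   vertex 4.2 4.2 0.0
   vertex 3.8 0.6 3.2
  endloop
 endfacet
 facet normal 0.768 -0.549 -0.329
  outer loop
   vertex 5.2 4.0 0.8
   vertex 5.6 4.2 1.4
   vertex 3.8 0.6 3.2
  endloop
 endfacet
 facet normal 0.333 -0.647 -0.686
  outer loop
   vertex 5.0 4.4 0.2
   vertex 3.8 0.6 3.2
   vertex 4.2 4.2 0.0
  endloop
 endfacet
 facet normal 0.512 -0.626 -0.588
  outer loop
   vertex 5.0 4.4 0.2
   vertex 5.2 4.0 0.8
   vertex 3.8 0.6 3.2
  endloop
 endfacet
 facet normal 0.839 -0.280 -0.466
  outer loop
   vertex 5.0 4.4 0.2
   vertex 5.6 4.2 1.4
   vertex 5.2 4.0 0.8
  endloop
 endfacet
 facet normal 0.523 0.844 -0.121
  outer loop
   vertex 5.0 4.4 0.2
   vertex 5.0 5.2 5.8
   vertex 5.6 4.2 1.4
  endloop
 endfacet
 facet normal -0.208 0.968 -0.138
  outer loop
   vertex 5.0 4.4 0.2
   vertex 4.2 4.2 0.0
   vertex 5.0 5.2 5.8
  endloop
 endfacet
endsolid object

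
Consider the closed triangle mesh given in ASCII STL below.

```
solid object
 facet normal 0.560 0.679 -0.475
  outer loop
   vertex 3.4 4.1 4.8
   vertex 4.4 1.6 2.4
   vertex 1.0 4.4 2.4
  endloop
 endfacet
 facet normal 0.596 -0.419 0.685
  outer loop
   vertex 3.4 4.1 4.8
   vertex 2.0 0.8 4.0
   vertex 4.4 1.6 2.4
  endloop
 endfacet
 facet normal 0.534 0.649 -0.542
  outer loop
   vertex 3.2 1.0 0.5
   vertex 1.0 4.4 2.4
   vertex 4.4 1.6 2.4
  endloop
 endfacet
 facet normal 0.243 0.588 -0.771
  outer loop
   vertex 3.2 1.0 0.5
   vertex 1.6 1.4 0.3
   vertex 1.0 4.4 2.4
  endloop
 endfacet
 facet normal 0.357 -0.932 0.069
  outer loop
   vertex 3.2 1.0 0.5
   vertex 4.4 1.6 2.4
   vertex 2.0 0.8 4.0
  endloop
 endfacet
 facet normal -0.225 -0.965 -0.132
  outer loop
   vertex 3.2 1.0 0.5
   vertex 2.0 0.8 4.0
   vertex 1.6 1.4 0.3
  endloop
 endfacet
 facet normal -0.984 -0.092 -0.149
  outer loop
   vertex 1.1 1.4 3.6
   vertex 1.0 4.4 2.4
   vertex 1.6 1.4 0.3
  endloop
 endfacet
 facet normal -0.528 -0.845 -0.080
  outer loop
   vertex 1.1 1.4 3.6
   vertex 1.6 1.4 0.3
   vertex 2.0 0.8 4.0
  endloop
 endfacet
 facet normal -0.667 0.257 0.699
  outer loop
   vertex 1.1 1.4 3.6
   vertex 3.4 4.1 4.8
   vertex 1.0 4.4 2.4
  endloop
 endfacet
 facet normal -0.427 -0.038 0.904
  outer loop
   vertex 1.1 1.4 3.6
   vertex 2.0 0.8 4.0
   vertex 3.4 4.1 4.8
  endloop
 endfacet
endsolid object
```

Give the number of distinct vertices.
7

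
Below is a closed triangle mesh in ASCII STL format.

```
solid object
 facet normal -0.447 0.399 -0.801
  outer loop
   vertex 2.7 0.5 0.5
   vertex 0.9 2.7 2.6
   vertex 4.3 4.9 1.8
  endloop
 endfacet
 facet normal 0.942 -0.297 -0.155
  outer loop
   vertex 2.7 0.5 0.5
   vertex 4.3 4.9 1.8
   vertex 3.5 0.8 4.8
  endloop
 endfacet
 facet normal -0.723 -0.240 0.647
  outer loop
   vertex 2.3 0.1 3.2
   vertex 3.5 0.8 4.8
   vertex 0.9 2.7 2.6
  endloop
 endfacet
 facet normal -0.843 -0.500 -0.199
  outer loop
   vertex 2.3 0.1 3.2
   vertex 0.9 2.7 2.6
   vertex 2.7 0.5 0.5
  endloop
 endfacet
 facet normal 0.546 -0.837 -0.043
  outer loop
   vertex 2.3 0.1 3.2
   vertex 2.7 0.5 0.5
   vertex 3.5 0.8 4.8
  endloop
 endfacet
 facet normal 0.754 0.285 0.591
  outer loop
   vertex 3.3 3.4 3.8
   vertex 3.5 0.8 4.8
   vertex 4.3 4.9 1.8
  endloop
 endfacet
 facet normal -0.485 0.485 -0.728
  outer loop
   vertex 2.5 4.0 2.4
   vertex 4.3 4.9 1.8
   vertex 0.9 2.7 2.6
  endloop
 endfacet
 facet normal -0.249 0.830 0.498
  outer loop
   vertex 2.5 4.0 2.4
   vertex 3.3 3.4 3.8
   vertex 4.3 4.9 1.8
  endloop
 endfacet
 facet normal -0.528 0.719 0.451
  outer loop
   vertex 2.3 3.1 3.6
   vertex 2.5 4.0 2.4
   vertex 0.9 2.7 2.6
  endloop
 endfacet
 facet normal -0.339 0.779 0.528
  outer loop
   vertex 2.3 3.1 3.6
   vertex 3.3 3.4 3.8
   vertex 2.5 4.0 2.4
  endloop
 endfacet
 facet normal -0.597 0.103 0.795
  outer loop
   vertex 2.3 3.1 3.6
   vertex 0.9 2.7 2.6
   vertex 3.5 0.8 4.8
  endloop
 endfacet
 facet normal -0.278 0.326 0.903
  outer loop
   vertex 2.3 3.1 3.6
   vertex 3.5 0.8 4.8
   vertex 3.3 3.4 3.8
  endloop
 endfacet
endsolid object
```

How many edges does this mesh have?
18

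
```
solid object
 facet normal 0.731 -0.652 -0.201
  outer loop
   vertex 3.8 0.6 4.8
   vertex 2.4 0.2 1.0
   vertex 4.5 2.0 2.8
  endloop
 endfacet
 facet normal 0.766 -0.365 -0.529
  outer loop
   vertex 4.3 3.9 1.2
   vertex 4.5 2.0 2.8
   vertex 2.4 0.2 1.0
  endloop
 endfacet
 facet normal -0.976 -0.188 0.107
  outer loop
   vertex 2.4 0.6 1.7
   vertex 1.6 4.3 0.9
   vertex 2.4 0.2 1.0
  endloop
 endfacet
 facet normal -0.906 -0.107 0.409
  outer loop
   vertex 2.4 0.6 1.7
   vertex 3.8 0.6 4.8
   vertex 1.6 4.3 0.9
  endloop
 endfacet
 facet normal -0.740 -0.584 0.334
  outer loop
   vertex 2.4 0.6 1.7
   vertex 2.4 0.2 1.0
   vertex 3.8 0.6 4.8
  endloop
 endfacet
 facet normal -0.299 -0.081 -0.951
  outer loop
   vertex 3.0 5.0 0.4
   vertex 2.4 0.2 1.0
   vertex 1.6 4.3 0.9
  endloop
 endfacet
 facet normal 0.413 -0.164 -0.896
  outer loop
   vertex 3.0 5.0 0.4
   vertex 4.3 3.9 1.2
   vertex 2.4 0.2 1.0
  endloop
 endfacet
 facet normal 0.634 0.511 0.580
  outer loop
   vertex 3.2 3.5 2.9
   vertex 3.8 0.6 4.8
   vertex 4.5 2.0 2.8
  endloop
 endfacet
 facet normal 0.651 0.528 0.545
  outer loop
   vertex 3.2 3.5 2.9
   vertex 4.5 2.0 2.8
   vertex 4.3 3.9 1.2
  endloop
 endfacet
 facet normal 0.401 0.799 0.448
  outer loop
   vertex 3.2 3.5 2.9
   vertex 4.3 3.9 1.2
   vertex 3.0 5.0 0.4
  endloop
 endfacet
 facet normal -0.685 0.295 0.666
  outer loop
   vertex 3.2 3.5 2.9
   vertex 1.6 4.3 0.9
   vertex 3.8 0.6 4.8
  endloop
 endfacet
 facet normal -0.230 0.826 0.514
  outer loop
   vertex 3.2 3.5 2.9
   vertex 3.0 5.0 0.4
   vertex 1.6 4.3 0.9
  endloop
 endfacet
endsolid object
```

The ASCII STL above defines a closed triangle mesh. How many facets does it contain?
12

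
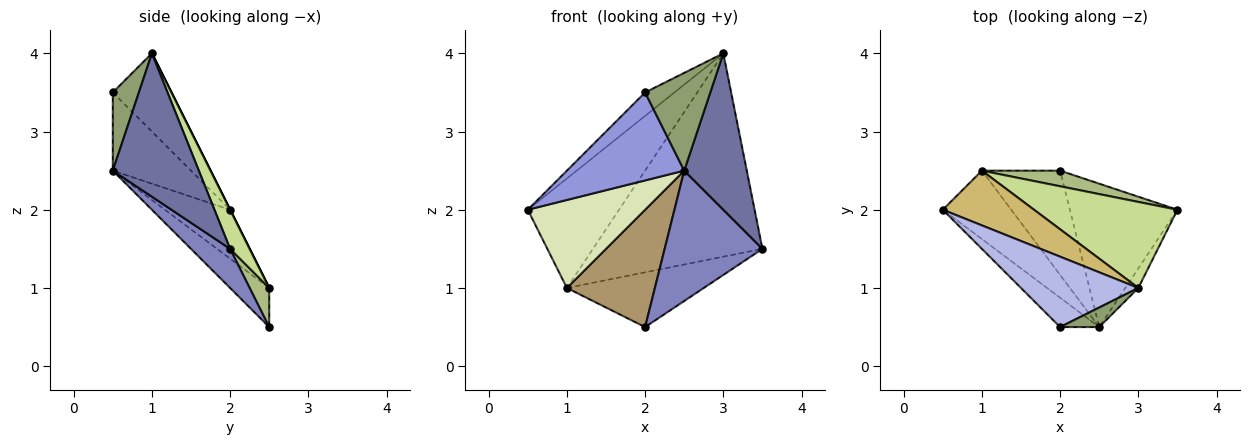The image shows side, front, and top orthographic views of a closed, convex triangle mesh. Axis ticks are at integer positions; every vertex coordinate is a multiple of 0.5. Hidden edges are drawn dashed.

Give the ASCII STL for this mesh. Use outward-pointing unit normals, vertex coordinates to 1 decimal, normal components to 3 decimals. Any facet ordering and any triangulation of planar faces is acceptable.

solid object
 facet normal 0.807 -0.587 -0.073
  outer loop
   vertex 3.0 1.0 4.0
   vertex 2.5 0.5 2.5
   vertex 3.5 2.0 1.5
  endloop
 endfacet
 facet normal 0.260 -0.650 -0.715
  outer loop
   vertex 2.0 2.5 0.5
   vertex 3.5 2.0 1.5
   vertex 2.5 0.5 2.5
  endloop
 endfacet
 facet normal -0.535 -0.802 -0.267
  outer loop
   vertex 2.0 0.5 3.5
   vertex 0.5 2.0 2.0
   vertex 2.5 0.5 2.5
  endloop
 endfacet
 facet normal -0.535 0.267 0.802
  outer loop
   vertex 2.0 0.5 3.5
   vertex 3.0 1.0 4.0
   vertex 0.5 2.0 2.0
  endloop
 endfacet
 facet normal 0.365 -0.913 0.183
  outer loop
   vertex 2.0 0.5 3.5
   vertex 2.5 0.5 2.5
   vertex 3.0 1.0 4.0
  endloop
 endfacet
 facet normal 0.136 0.953 0.272
  outer loop
   vertex 1.0 2.5 1.0
   vertex 3.5 2.0 1.5
   vertex 2.0 2.5 0.5
  endloop
 endfacet
 facet normal 0.106 0.916 0.387
  outer loop
   vertex 1.0 2.5 1.0
   vertex 3.0 1.0 4.0
   vertex 3.5 2.0 1.5
  endloop
 endfacet
 facet normal -0.402 -0.723 -0.562
  outer loop
   vertex 1.0 2.5 1.0
   vertex 2.5 0.5 2.5
   vertex 0.5 2.0 2.0
  endloop
 endfacet
 facet normal -0.315 -0.709 -0.630
  outer loop
   vertex 1.0 2.5 1.0
   vertex 2.0 2.5 0.5
   vertex 2.5 0.5 2.5
  endloop
 endfacet
 facet normal 0.000 0.894 0.447
  outer loop
   vertex 1.0 2.5 1.0
   vertex 0.5 2.0 2.0
   vertex 3.0 1.0 4.0
  endloop
 endfacet
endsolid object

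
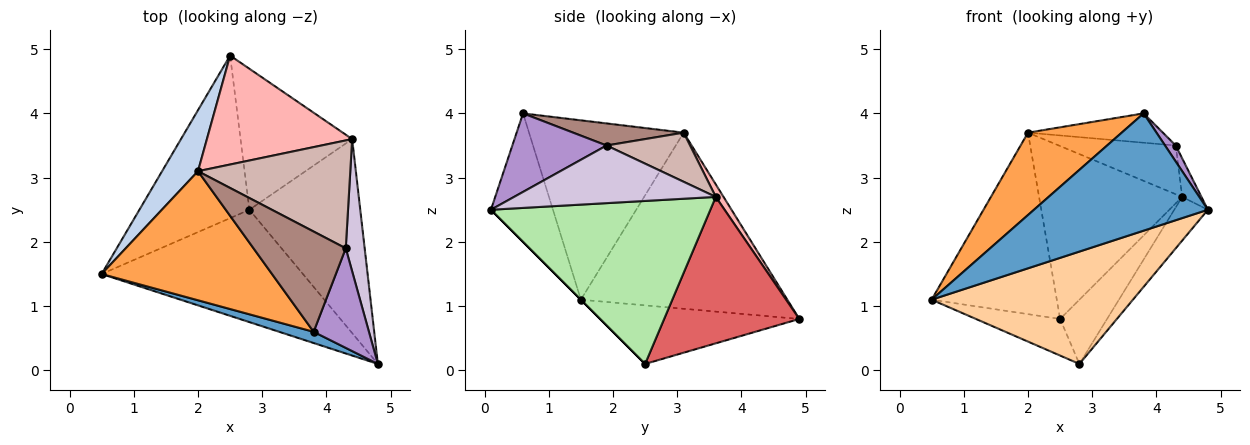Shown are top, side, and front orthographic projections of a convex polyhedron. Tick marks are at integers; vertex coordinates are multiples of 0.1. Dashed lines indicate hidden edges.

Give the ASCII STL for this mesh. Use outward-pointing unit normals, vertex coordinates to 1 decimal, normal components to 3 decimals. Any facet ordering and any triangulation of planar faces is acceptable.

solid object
 facet normal -0.335 -0.938 0.090
  outer loop
   vertex 3.8 0.6 4.0
   vertex 0.5 1.5 1.1
   vertex 4.8 0.1 2.5
  endloop
 endfacet
 facet normal -0.842 0.511 0.172
  outer loop
   vertex 2.0 3.1 3.7
   vertex 2.5 4.9 0.8
   vertex 0.5 1.5 1.1
  endloop
 endfacet
 facet normal -0.664 -0.402 0.631
  outer loop
   vertex 2.0 3.1 3.7
   vertex 0.5 1.5 1.1
   vertex 3.8 0.6 4.0
  endloop
 endfacet
 facet normal 0.000 -0.707 -0.707
  outer loop
   vertex 2.8 2.5 0.1
   vertex 4.8 0.1 2.5
   vertex 0.5 1.5 1.1
  endloop
 endfacet
 facet normal -0.461 0.195 -0.866
  outer loop
   vertex 2.8 2.5 0.1
   vertex 0.5 1.5 1.1
   vertex 2.5 4.9 0.8
  endloop
 endfacet
 facet normal 0.820 0.126 -0.558
  outer loop
   vertex 4.4 3.6 2.7
   vertex 4.8 0.1 2.5
   vertex 2.8 2.5 0.1
  endloop
 endfacet
 facet normal 0.767 0.266 -0.584
  outer loop
   vertex 4.4 3.6 2.7
   vertex 2.8 2.5 0.1
   vertex 2.5 4.9 0.8
  endloop
 endfacet
 facet normal 0.046 0.845 0.532
  outer loop
   vertex 4.4 3.6 2.7
   vertex 2.5 4.9 0.8
   vertex 2.0 3.1 3.7
  endloop
 endfacet
 facet normal 0.814 -0.092 0.573
  outer loop
   vertex 4.3 1.9 3.5
   vertex 3.8 0.6 4.0
   vertex 4.8 0.1 2.5
  endloop
 endfacet
 facet normal 0.946 0.090 0.310
  outer loop
   vertex 4.3 1.9 3.5
   vertex 4.8 0.1 2.5
   vertex 4.4 3.6 2.7
  endloop
 endfacet
 facet normal 0.224 0.274 0.935
  outer loop
   vertex 4.3 1.9 3.5
   vertex 2.0 3.1 3.7
   vertex 3.8 0.6 4.0
  endloop
 endfacet
 facet normal 0.282 0.395 0.874
  outer loop
   vertex 4.3 1.9 3.5
   vertex 4.4 3.6 2.7
   vertex 2.0 3.1 3.7
  endloop
 endfacet
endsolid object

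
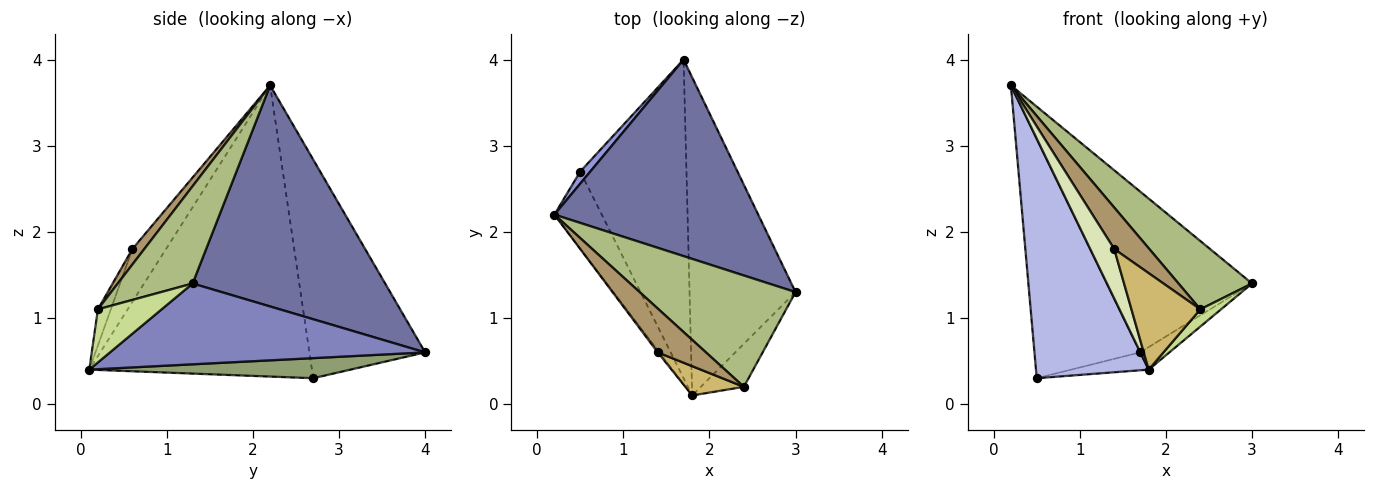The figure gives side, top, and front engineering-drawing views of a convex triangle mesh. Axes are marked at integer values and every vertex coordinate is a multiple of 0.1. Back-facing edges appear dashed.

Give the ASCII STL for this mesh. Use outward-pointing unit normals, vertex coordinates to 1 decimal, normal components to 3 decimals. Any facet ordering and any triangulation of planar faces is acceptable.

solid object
 facet normal 0.643 0.485 0.593
  outer loop
   vertex 1.7 4.0 0.6
   vertex 0.2 2.2 3.7
   vertex 3.0 1.3 1.4
  endloop
 endfacet
 facet normal 0.605 0.056 -0.794
  outer loop
   vertex 1.8 0.1 0.4
   vertex 1.7 4.0 0.6
   vertex 3.0 1.3 1.4
  endloop
 endfacet
 facet normal -0.738 0.674 0.034
  outer loop
   vertex 0.5 2.7 0.3
   vertex 0.2 2.2 3.7
   vertex 1.7 4.0 0.6
  endloop
 endfacet
 facet normal -0.883 -0.447 -0.144
  outer loop
   vertex 0.5 2.7 0.3
   vertex 1.8 0.1 0.4
   vertex 0.2 2.2 3.7
  endloop
 endfacet
 facet normal 0.186 0.055 -0.981
  outer loop
   vertex 0.5 2.7 0.3
   vertex 1.7 4.0 0.6
   vertex 1.8 0.1 0.4
  endloop
 endfacet
 facet normal 0.470 -0.461 0.753
  outer loop
   vertex 2.4 0.2 1.1
   vertex 3.0 1.3 1.4
   vertex 0.2 2.2 3.7
  endloop
 endfacet
 facet normal 0.753 -0.244 -0.611
  outer loop
   vertex 2.4 0.2 1.1
   vertex 1.8 0.1 0.4
   vertex 3.0 1.3 1.4
  endloop
 endfacet
 facet normal -0.814 -0.580 -0.025
  outer loop
   vertex 1.4 0.6 1.8
   vertex 0.2 2.2 3.7
   vertex 1.8 0.1 0.4
  endloop
 endfacet
 facet normal 0.227 -0.669 0.707
  outer loop
   vertex 1.4 0.6 1.8
   vertex 2.4 0.2 1.1
   vertex 0.2 2.2 3.7
  endloop
 endfacet
 facet normal -0.177 -0.942 0.286
  outer loop
   vertex 1.4 0.6 1.8
   vertex 1.8 0.1 0.4
   vertex 2.4 0.2 1.1
  endloop
 endfacet
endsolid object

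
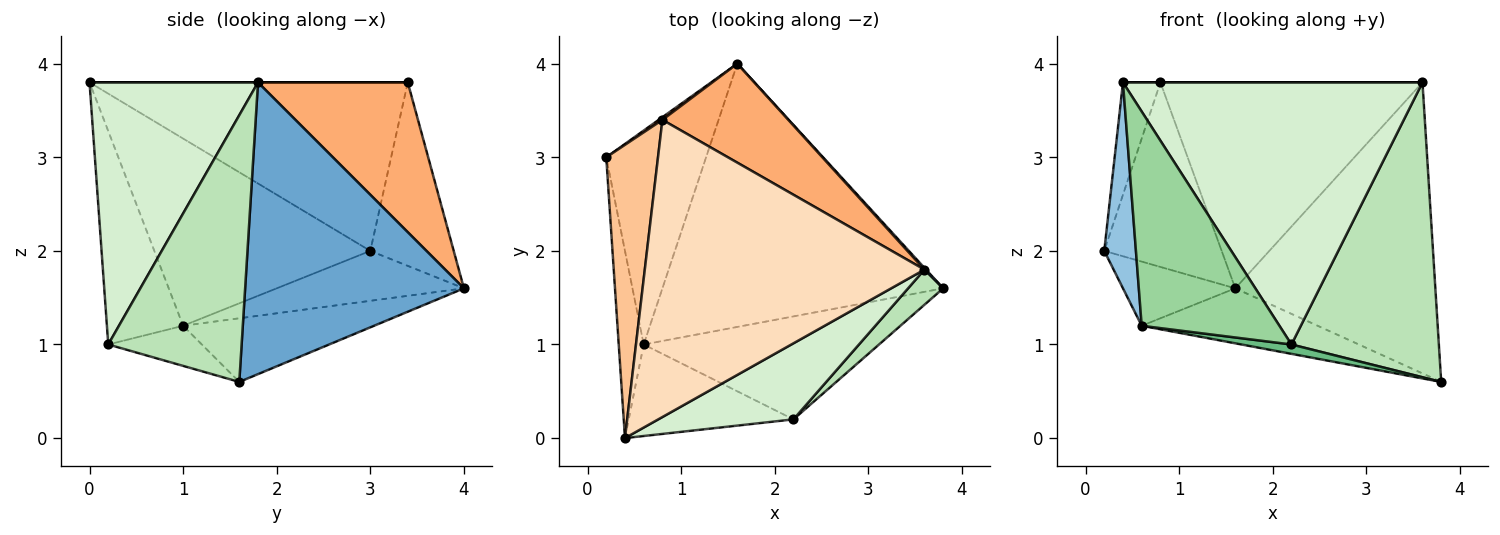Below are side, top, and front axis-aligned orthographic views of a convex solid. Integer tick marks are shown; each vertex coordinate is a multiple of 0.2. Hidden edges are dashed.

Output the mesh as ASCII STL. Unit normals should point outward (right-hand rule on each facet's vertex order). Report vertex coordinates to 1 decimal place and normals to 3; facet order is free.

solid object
 facet normal 0.738 0.675 0.004
  outer loop
   vertex 1.6 4.0 1.6
   vertex 3.6 1.8 3.8
   vertex 3.8 1.6 0.6
  endloop
 endfacet
 facet normal -0.981 -0.144 -0.131
  outer loop
   vertex 0.6 1.0 1.2
   vertex 0.4 0.0 3.8
   vertex 0.2 3.0 2.0
  endloop
 endfacet
 facet normal -0.432 0.259 -0.864
  outer loop
   vertex 0.6 1.0 1.2
   vertex 0.2 3.0 2.0
   vertex 1.6 4.0 1.6
  endloop
 endfacet
 facet normal -0.217 0.200 -0.956
  outer loop
   vertex 0.6 1.0 1.2
   vertex 1.6 4.0 1.6
   vertex 3.8 1.6 0.6
  endloop
 endfacet
 facet normal -0.579 0.815 0.012
  outer loop
   vertex 0.8 3.4 3.8
   vertex 1.6 4.0 1.6
   vertex 0.2 3.0 2.0
  endloop
 endfacet
 facet normal 0.458 0.801 0.385
  outer loop
   vertex 0.8 3.4 3.8
   vertex 3.6 1.8 3.8
   vertex 1.6 4.0 1.6
  endloop
 endfacet
 facet normal -0.950 0.112 0.292
  outer loop
   vertex 0.8 3.4 3.8
   vertex 0.2 3.0 2.0
   vertex 0.4 0.0 3.8
  endloop
 endfacet
 facet normal 0.000 0.000 1.000
  outer loop
   vertex 0.8 3.4 3.8
   vertex 0.4 0.0 3.8
   vertex 3.6 1.8 3.8
  endloop
 endfacet
 facet normal -0.167 -0.089 -0.982
  outer loop
   vertex 2.2 0.2 1.0
   vertex 0.6 1.0 1.2
   vertex 3.8 1.6 0.6
  endloop
 endfacet
 facet normal -0.454 -0.820 -0.350
  outer loop
   vertex 2.2 0.2 1.0
   vertex 0.4 0.0 3.8
   vertex 0.6 1.0 1.2
  endloop
 endfacet
 facet normal 0.668 -0.739 0.088
  outer loop
   vertex 2.2 0.2 1.0
   vertex 3.8 1.6 0.6
   vertex 3.6 1.8 3.8
  endloop
 endfacet
 facet normal 0.475 -0.845 0.245
  outer loop
   vertex 2.2 0.2 1.0
   vertex 3.6 1.8 3.8
   vertex 0.4 0.0 3.8
  endloop
 endfacet
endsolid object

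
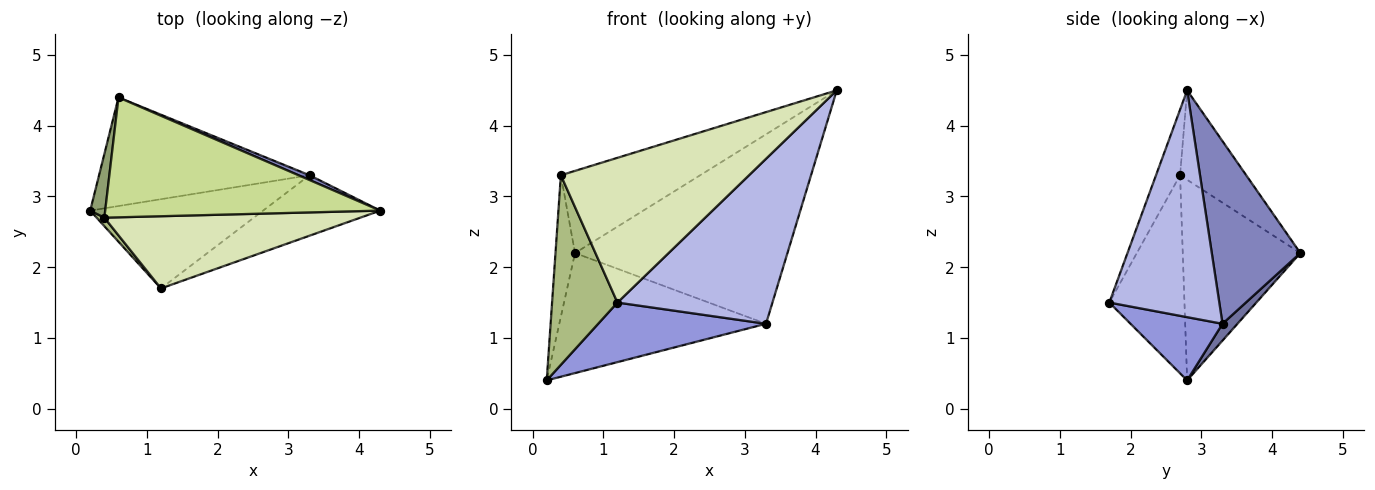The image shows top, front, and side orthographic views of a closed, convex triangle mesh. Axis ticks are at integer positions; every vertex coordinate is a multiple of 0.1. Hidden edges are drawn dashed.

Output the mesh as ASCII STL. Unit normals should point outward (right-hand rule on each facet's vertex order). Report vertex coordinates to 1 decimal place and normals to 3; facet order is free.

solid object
 facet normal 0.053 0.740 -0.670
  outer loop
   vertex 3.3 3.3 1.2
   vertex 0.2 2.8 0.4
   vertex 0.6 4.4 2.2
  endloop
 endfacet
 facet normal 0.385 0.923 0.023
  outer loop
   vertex 3.3 3.3 1.2
   vertex 0.6 4.4 2.2
   vertex 4.3 2.8 4.5
  endloop
 endfacet
 facet normal 0.291 -0.531 -0.796
  outer loop
   vertex 3.3 3.3 1.2
   vertex 1.2 1.7 1.5
   vertex 0.2 2.8 0.4
  endloop
 endfacet
 facet normal 0.554 -0.781 -0.286
  outer loop
   vertex 3.3 3.3 1.2
   vertex 4.3 2.8 4.5
   vertex 1.2 1.7 1.5
  endloop
 endfacet
 facet normal -0.984 0.163 0.073
  outer loop
   vertex 0.4 2.7 3.3
   vertex 0.6 4.4 2.2
   vertex 0.2 2.8 0.4
  endloop
 endfacet
 facet normal -0.754 -0.656 0.029
  outer loop
   vertex 0.4 2.7 3.3
   vertex 0.2 2.8 0.4
   vertex 1.2 1.7 1.5
  endloop
 endfacet
 facet normal -0.259 0.546 0.797
  outer loop
   vertex 0.4 2.7 3.3
   vertex 4.3 2.8 4.5
   vertex 0.6 4.4 2.2
  endloop
 endfacet
 facet normal -0.114 -0.889 0.443
  outer loop
   vertex 0.4 2.7 3.3
   vertex 1.2 1.7 1.5
   vertex 4.3 2.8 4.5
  endloop
 endfacet
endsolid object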